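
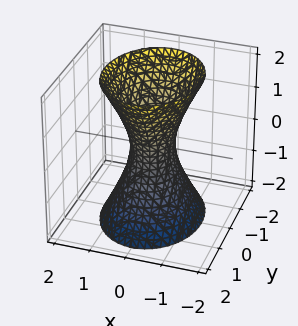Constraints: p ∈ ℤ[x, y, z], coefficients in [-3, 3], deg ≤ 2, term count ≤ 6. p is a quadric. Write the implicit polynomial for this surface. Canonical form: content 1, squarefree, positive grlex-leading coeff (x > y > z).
3*x^2 + 2*y^2 - z^2 - 1

(a) Degree: one connected sheet with a waist; a quadric, so deg p = 2.
(b) Symmetries: the x ↦ −x reflection is a symmetry, so x appears only in even powers; mirror symmetry y ↦ −y ⇒ only even powers of y; the z ↦ −z reflection is a symmetry, so z appears only in even powers.
(c) Observable constraints: it misses every integer gridline on the z-axis.
(d) These observations pin down the coefficients.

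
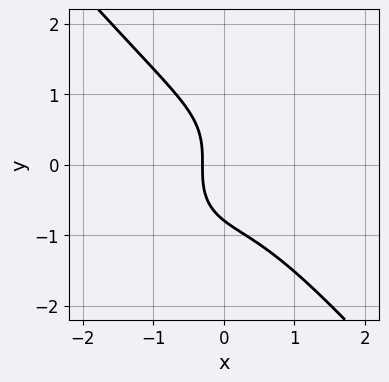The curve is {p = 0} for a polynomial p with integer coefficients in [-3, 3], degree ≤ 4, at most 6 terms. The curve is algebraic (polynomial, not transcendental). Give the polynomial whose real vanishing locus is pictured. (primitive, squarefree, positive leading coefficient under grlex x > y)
The degree is 3 — the shape is more complex than any degree-2 curve.
The integer polynomial consistent with all of this is the stated p.

3*x^3 + 2*y^3 + 3*x + 1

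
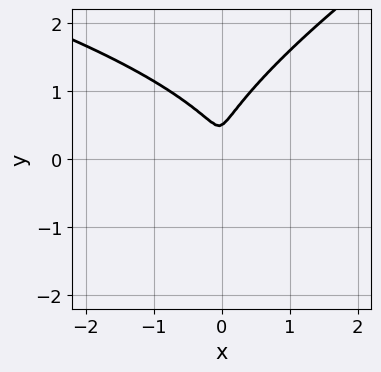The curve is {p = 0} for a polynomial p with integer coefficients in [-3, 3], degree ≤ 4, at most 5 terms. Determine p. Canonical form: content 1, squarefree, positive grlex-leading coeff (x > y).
x*y^2 - 2*y^3 + 3*x^2 + y^2

1. Degree: a generic line meets the curve in up to 3 points, so deg p = 3.
2. Solving for integer coefficients yields p as stated.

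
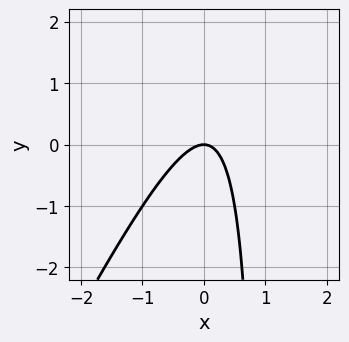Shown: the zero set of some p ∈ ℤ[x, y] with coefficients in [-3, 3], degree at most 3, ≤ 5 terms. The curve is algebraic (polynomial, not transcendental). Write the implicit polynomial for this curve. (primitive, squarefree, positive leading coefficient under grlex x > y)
2*x^2 - x*y + y

First, deg p = 2. The shape is more complex than any degree-1 curve.
Then, from the axis intercepts and sections: one y-axis crossing is at y = 0; one x-axis crossing is at x = 0.
Finally, these observations pin down the coefficients.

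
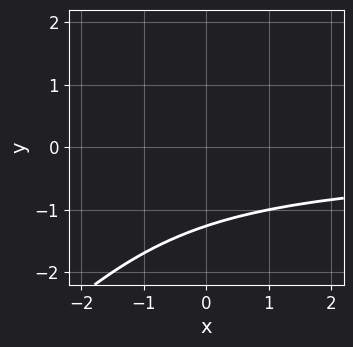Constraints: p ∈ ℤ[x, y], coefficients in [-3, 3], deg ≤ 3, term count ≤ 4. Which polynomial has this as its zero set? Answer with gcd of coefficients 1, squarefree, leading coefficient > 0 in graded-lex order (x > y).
x*y^2 - y^3 - 2

(a) The degree is 3 — the shape is more complex than any degree-2 curve.
(b) From the visible intercepts: it misses every integer gridline on the x-axis.
(c) These observations pin down the coefficients.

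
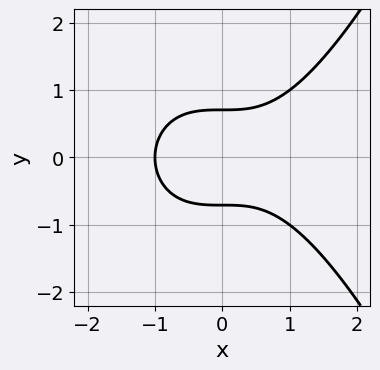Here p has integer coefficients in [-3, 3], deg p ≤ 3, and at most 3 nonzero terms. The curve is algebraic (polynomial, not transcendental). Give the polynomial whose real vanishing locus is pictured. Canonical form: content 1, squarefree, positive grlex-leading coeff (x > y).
x^3 - 2*y^2 + 1

(a) deg p = 3. No degree-2 curve has this shape.
(b) Symmetries: the y ↦ −y reflection is a symmetry, so y appears only in even powers.
(c) Observable constraints: it meets the x-axis at x = -1 (among the integer gridlines).
(d) Solving for integer coefficients yields p as stated.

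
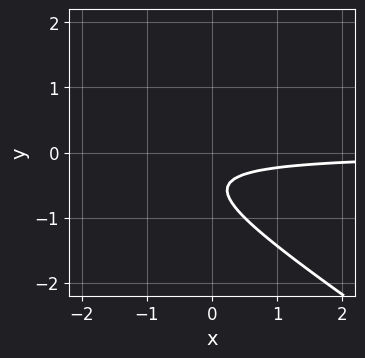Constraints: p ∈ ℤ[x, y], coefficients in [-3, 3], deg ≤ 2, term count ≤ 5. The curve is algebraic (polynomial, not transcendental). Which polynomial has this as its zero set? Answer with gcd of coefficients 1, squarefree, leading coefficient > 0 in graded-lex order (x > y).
1. deg p = 2. The shape is more complex than any degree-1 curve.
2. Reading off the gridlines: it misses every integer gridline on the x-axis; no y-intercept at any integer in the box.
3. Assembling these constraints gives the stated polynomial.

2*x*y + 3*y^2 + 3*y + 1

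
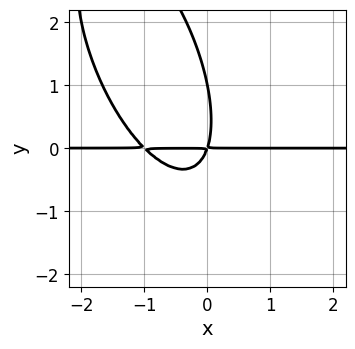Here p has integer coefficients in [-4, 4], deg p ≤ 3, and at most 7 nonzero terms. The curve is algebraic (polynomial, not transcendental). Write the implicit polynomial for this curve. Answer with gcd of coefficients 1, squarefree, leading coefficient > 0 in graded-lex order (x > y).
First, degree: no degree-2 curve has this shape, so deg p = 3.
Then, checking where it meets the axes: every point of the x-axis in the box is on the curve; it meets the y-axis at y = 1 (among the integer gridlines).
Finally, matching integer coefficients to the picture gives p.

3*x^2*y + 2*x*y^2 + y^3 + 3*x*y - y^2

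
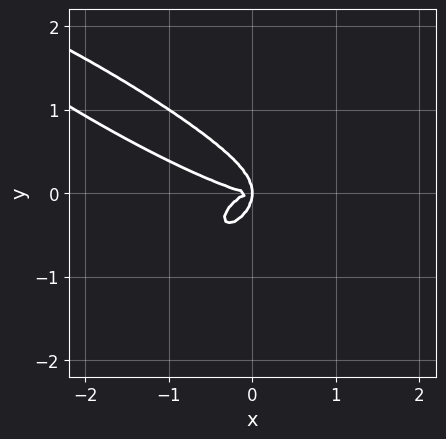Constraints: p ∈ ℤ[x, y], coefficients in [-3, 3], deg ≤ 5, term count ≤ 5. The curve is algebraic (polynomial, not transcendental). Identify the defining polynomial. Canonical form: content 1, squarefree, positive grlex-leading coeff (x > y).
x^4 + 2*x^3*y + 3*y^4 + 2*x*y^2

(a) deg p = 4.
(b) The integer polynomial consistent with all of this is the stated p.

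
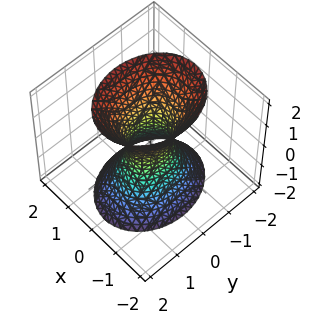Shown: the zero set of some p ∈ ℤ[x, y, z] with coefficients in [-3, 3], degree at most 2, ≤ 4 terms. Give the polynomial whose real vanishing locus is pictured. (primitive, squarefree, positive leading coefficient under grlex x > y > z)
The degree is 2 — one connected sheet with a waist; a quadric.
Symmetries: the y ↦ −y reflection is a symmetry, so y appears only in even powers; mirror symmetry z ↦ −z ⇒ only even powers of z; the x ↦ −x reflection is a symmetry, so x appears only in even powers.
Observable constraints: it misses every integer gridline on the z-axis.
The integer polynomial consistent with all of this is the stated p.

3*x^2 + 2*y^2 - z^2 - 1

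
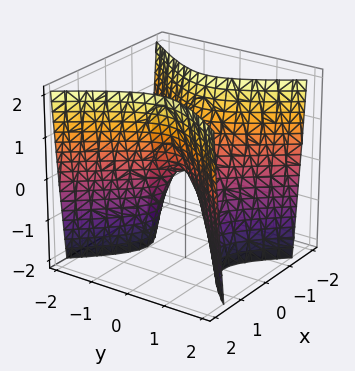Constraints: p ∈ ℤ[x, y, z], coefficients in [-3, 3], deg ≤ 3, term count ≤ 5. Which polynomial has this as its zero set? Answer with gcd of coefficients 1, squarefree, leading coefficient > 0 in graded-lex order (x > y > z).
3*x^2 - 2*y^2 - z

First, degree: a hyperbolic paraboloid; a quadric, so deg p = 2.
Next, symmetries: mirror symmetry x ↦ −x ⇒ only even powers of x; mirror symmetry y ↦ −y ⇒ only even powers of y.
Then, from the axis intercepts and sections: it crosses the z-axis at the gridline z = 0; one x-axis crossing is at x = 0; one y-axis crossing is at y = 0.
Finally, the integer polynomial consistent with all of this is the stated p.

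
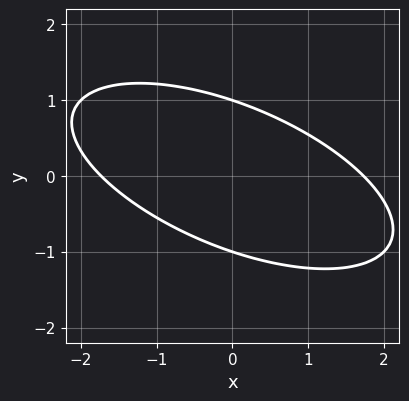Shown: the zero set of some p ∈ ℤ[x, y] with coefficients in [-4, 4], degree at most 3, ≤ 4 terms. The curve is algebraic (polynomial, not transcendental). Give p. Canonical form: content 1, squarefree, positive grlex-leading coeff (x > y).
(a) The degree is 2 — no degree-1 curve has this shape.
(b) Reading off the gridlines: the y-axis gridline crossings are at y ∈ {-1, 1}.
(c) These observations pin down the coefficients.

x^2 + 2*x*y + 3*y^2 - 3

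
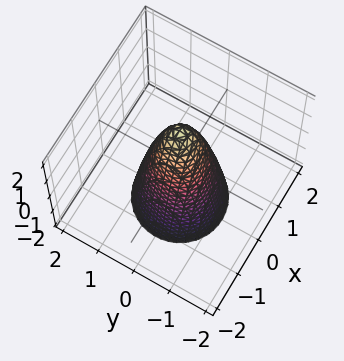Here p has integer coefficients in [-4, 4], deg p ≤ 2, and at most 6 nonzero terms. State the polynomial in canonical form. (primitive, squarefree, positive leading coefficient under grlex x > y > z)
1. deg p = 2. A generic line meets the surface in up to 2 points.
2. Symmetries: rotational symmetry about the z-axis ⇒ p depends on x, y only through x² + y².
3. From the axis intercepts and sections: a circular section at z = 1 has radius between 0 and 1; one z-axis crossing is at z = 2.
4. Assembling these constraints gives the stated polynomial.

3*x^2 + 3*y^2 + z - 2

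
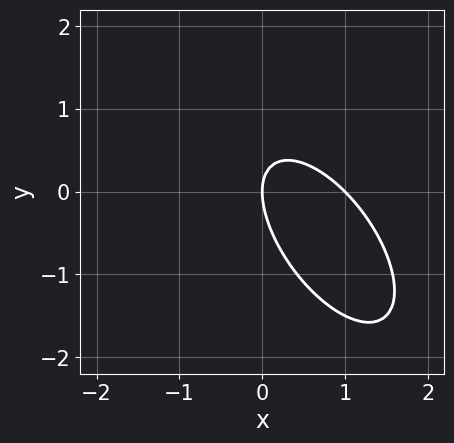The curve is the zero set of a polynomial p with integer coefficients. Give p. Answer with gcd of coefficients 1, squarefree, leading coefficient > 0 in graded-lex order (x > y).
3*x^2 + 3*x*y + 2*y^2 - 3*x

1. deg p = 2. No degree-1 curve has this shape.
2. From the visible intercepts: it crosses the y-axis at the gridline y = 0; among the integer gridlines, it crosses the x-axis at x ∈ {0, 1}.
3. These observations pin down the coefficients.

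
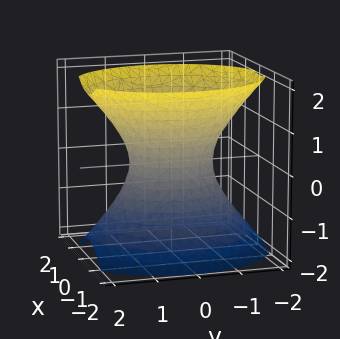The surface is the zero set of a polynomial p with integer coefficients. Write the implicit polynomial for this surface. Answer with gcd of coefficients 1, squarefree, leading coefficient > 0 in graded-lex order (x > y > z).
(a) Degree: one connected sheet with a waist; a quadric, so deg p = 2.
(b) Symmetries: mirror symmetry y ↦ −y ⇒ only even powers of y; mirror symmetry x ↦ −x ⇒ only even powers of x; it's symmetric under z → −z, forcing even powers of z.
(c) Against the integer gridlines: the surface avoids every integer z-axis point in the box; among the integer gridlines, it crosses the y-axis at y ∈ {-1, 1}.
(d) Solving for integer coefficients yields p as stated.

3*x^2 + 2*y^2 - 2*z^2 - 2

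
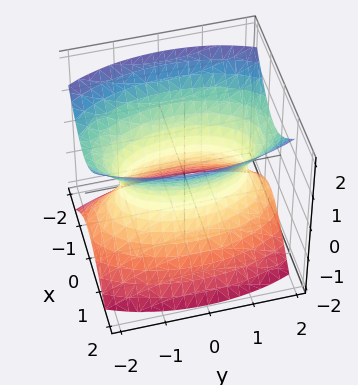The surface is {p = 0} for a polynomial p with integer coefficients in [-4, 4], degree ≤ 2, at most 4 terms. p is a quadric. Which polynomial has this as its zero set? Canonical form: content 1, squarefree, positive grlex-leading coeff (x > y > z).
Degree: one connected sheet with a waist; a quadric, so deg p = 2.
Symmetries: the z ↦ −z reflection is a symmetry, so z appears only in even powers; mirror symmetry x ↦ −x ⇒ only even powers of x; it's symmetric under y → −y, forcing even powers of y.
Reading off the gridlines: the surface avoids every integer z-axis point in the box.
Putting this together gives p.

3*x^2 + y^2 - 2*z^2 - 2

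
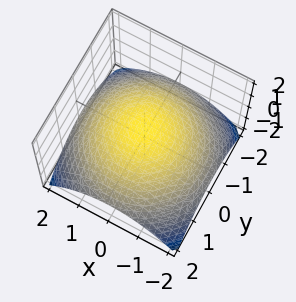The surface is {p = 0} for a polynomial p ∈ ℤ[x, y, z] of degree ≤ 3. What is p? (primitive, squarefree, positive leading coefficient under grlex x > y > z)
1. The degree is 2 — the shape is more complex than any degree-1 surface.
2. Symmetry: the surface is invariant under rotation about z: p = q(x² + y², z).
3. Observable constraints: a circular section at z = 0 has radius between 1 and 2.
4. Putting this together gives p.

x^2 + y^2 + 3*z - 2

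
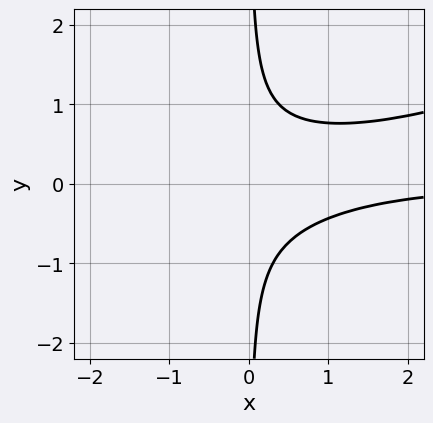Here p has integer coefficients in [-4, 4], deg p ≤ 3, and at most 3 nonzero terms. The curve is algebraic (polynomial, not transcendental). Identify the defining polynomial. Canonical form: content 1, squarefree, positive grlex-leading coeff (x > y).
First, degree: no degree-2 curve has this shape, so deg p = 3.
Next, checking where it meets the axes: no y-intercept at any integer in the box; no x-intercept at any integer in the box.
Finally, fitting integer coefficients to these (and the overall shape) gives p.

x^2*y - 3*x*y^2 + 1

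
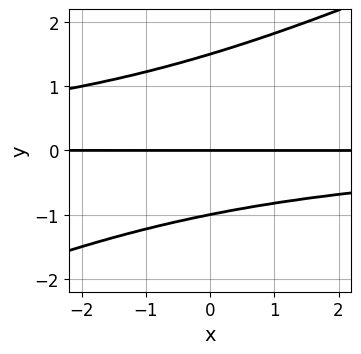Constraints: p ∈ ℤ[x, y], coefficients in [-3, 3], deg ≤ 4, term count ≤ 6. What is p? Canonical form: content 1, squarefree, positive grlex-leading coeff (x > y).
x*y^2 - 2*y^3 + y^2 + 3*y

(a) Degree: the shape is more complex than any degree-2 curve, so deg p = 3.
(b) Against the integer gridlines: every point of the x-axis in the box is on the curve; among the integer gridlines, it crosses the y-axis at y ∈ {-1, 0}.
(c) Solving for integer coefficients yields p as stated.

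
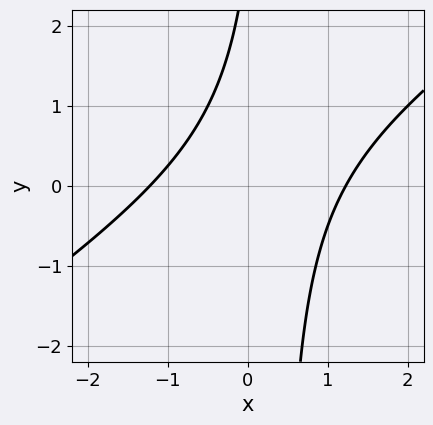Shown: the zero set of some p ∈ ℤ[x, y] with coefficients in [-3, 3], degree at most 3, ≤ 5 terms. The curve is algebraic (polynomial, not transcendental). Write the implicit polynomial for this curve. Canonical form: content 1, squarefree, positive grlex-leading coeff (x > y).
2*x^2 - 3*x*y + y - 3

First, degree: a generic line meets the curve in up to 2 points, so deg p = 2.
Then, observable constraints: it misses every integer gridline on the y-axis.
Finally, assembling these constraints gives the stated polynomial.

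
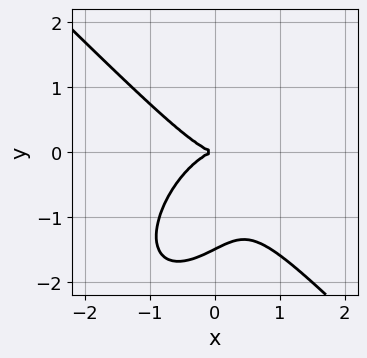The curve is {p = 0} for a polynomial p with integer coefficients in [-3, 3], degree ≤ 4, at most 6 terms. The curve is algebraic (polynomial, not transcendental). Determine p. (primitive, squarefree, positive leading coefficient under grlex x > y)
3*x^3 - x*y^2 + 2*y^3 + 3*y^2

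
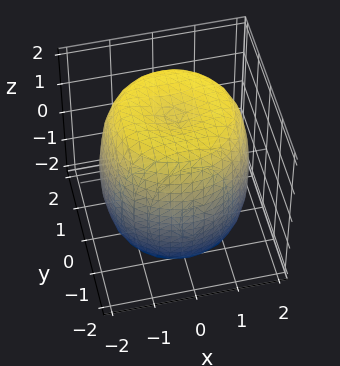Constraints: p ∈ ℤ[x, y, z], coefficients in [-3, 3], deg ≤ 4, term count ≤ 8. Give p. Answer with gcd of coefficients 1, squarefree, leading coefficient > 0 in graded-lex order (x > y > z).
x^4 + 2*x^2*y^2 + y^4 - 2*x^2 - 2*y^2 + z^2 - 3

The degree is 4 — no degree-3 surface has this shape.
Symmetries: every cross-section ⟂ z is a circle, so x, y appear only via x² + y².
Observable constraints: a circular section at z = -1 has radius between 1 and 2.
The integer polynomial consistent with all of this is the stated p.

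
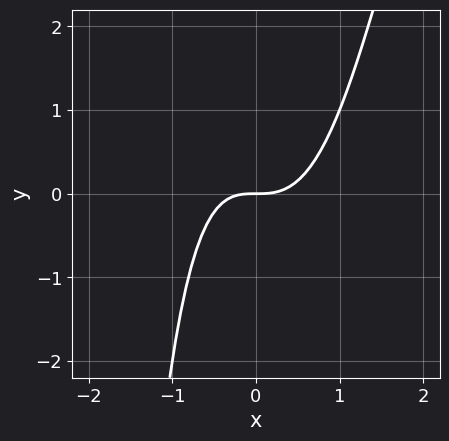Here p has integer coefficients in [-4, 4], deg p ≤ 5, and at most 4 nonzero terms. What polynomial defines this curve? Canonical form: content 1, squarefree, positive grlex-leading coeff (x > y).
1. Degree: no degree-3 curve has this shape, so deg p = 4.
2. Checking where it meets the axes: it meets the y-axis at y = 0 (among the integer gridlines); it crosses the x-axis at the gridline x = 0.
3. Solving for integer coefficients yields p as stated.

x^4 - 3*x^3 + 2*y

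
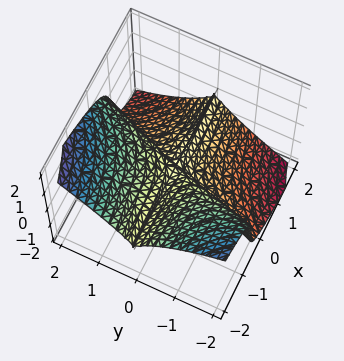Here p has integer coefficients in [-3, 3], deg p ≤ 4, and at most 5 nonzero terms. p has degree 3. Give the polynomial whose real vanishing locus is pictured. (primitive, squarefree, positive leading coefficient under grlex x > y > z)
1. The degree is 3 — a generic line meets the surface in up to 3 points.
2. Against the integer gridlines: it meets the z-axis at z = 0 (among the integer gridlines); it meets the y-axis at y = 0 (among the integer gridlines).
3. These observations pin down the coefficients. Check: (-2, 0, 0) on the x-axis lies on the surface, and p(-2, 0, 0) = 0. ✓

3*x*y^2 - y^3 + 3*z^3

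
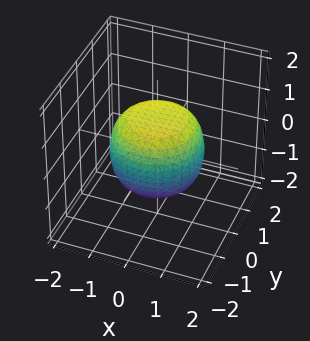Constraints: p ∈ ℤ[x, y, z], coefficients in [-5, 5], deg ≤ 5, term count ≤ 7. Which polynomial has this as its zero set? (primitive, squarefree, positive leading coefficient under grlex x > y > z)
Degree: the shape is more complex than any degree-3 surface, so deg p = 4.
Symmetries: the z-axis is an axis of rotation, so x and y enter only as x² + y².
Observable constraints: the z-axis gridline crossings are at z ∈ {-1, 1}; a circular section at z = 1 has radius between 0 and 1.
The integer polynomial consistent with all of this is the stated p.

2*x^4 + 4*x^2*y^2 + 2*y^4 - x^2 - y^2 + 3*z^2 - 3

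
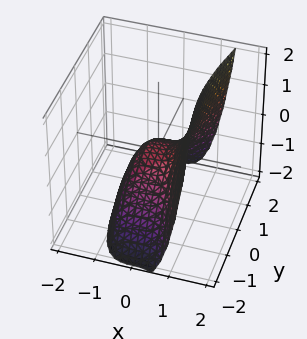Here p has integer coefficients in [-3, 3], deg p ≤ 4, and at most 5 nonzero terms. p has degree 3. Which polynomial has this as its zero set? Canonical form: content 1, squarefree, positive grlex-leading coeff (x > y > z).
First, the degree is 3 — the shape is more complex than any degree-2 surface.
Next, against the integer gridlines: it crosses the z-axis at the gridline z = 0; one y-axis crossing is at y = 0; it crosses the x-axis at the gridline x = 0.
Finally, matching integer coefficients to the picture gives p.

3*x^3 - y^2 - 2*z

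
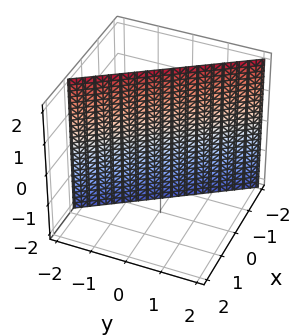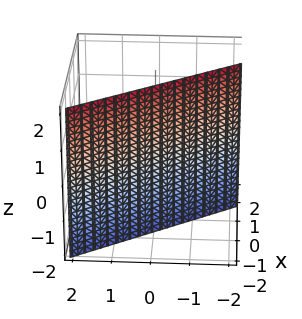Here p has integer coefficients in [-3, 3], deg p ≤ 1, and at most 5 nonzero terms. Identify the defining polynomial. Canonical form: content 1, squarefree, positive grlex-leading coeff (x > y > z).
3*x + 2*y + 2

First, degree: the surface is flat (a plane), so deg p = 1.
Then, from the axis intercepts and sections: it meets the y-axis at y = -1 (among the integer gridlines); it misses every integer gridline on the z-axis.
Finally, solving for integer coefficients yields p as stated.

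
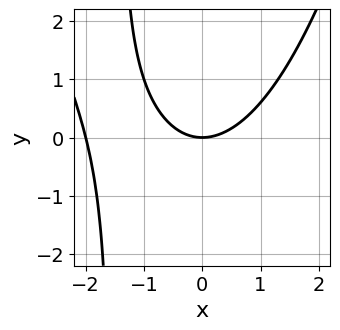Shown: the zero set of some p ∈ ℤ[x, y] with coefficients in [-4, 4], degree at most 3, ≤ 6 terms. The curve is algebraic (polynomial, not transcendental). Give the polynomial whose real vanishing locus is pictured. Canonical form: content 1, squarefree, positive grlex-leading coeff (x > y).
x^3 + 2*x^2 - 2*x*y - 3*y

1. The degree is 3 — the shape is more complex than any degree-2 curve.
2. From the axis intercepts and sections: one y-axis crossing is at y = 0; the x-axis gridline crossings are at x ∈ {-2, 0}.
3. Matching integer coefficients to the picture gives p.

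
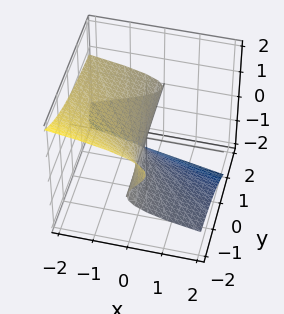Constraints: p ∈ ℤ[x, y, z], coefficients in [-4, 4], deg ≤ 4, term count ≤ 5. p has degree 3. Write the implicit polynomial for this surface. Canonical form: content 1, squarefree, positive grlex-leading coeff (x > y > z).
3*y*z^2 + 3*z^3 + 2*z^2 + 3*x

(a) Degree: the shape is more complex than any degree-2 surface, so deg p = 3.
(b) Against the integer gridlines: the visible y-axis segment lies entirely on the surface; it meets the z-axis at z = 0 (among the integer gridlines).
(c) The integer polynomial consistent with all of this is the stated p.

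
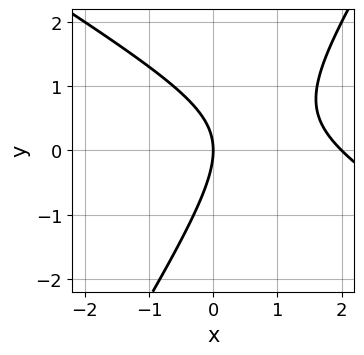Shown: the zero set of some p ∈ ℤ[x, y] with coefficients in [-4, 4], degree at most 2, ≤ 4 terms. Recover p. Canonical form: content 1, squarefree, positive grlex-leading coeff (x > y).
x^2 + x*y - y^2 - 2*x

(a) The degree is 2 — the shape is more complex than any degree-1 curve.
(b) From the visible intercepts: the x-axis gridline crossings are at x ∈ {0, 2}; one y-axis crossing is at y = 0.
(c) Putting this together gives p.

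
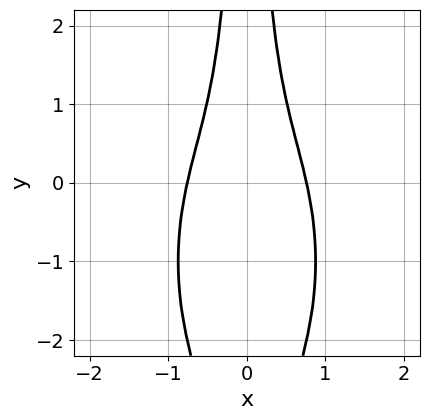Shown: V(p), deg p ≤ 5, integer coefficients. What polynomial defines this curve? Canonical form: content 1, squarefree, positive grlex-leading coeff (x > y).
deg p = 4.
Symmetries: it's symmetric under x → −x, forcing even powers of x.
Checking where it meets the axes: no y-intercept at any integer in the box.
Assembling these constraints gives the stated polynomial.

3*x^4 + x^2*y^2 + 2*x^2*y - 1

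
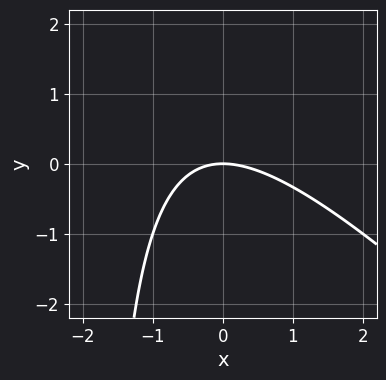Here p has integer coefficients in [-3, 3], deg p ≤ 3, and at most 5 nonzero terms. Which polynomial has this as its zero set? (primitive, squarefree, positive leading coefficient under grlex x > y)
The degree is 2 — the shape is more complex than any degree-1 curve.
Against the integer gridlines: one x-axis crossing is at x = 0; it meets the y-axis at y = 0 (among the integer gridlines).
Putting this together gives p.

x^2 + x*y + 2*y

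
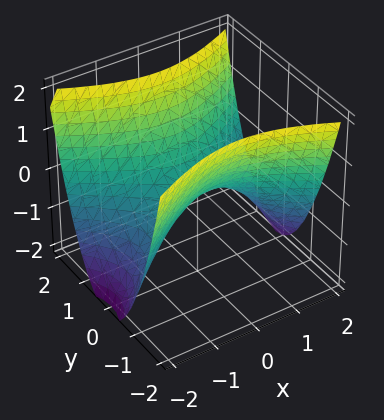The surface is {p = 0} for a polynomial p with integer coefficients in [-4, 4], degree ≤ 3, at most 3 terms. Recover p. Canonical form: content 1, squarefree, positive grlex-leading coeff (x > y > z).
First, deg p = 2. A saddle surface; a quadric.
Then, symmetries: the x ↦ −x reflection is a symmetry, so x appears only in even powers; the y ↦ −y reflection is a symmetry, so y appears only in even powers.
Then, against the integer gridlines: one x-axis crossing is at x = 0; it crosses the z-axis at the gridline z = 0; one y-axis crossing is at y = 0.
Finally, solving for integer coefficients yields p as stated.

x^2 - 2*y^2 + 2*z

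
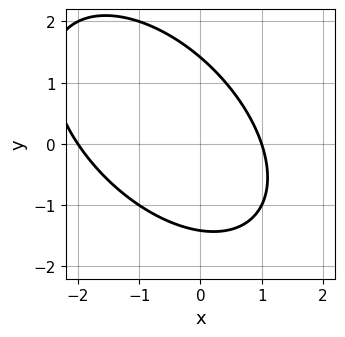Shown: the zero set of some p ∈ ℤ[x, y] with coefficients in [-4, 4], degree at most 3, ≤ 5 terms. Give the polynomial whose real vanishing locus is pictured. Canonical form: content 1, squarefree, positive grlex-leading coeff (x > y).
x^2 + x*y + y^2 + x - 2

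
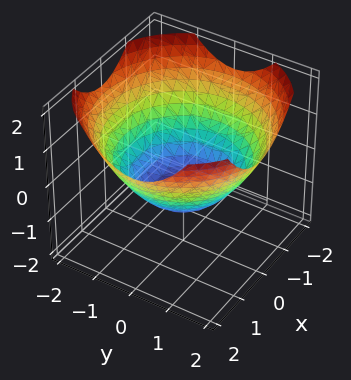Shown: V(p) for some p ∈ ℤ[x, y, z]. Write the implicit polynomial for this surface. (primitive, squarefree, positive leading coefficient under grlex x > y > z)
x^2 + y^2 - 2*z - 2

First, deg p = 2.
Next, symmetries: every cross-section ⟂ z is a circle, so x, y appear only via x² + y².
Next, observable constraints: one z-axis crossing is at z = -1; a circular section at z = 0 has radius between 1 and 2.
Finally, the integer polynomial consistent with all of this is the stated p.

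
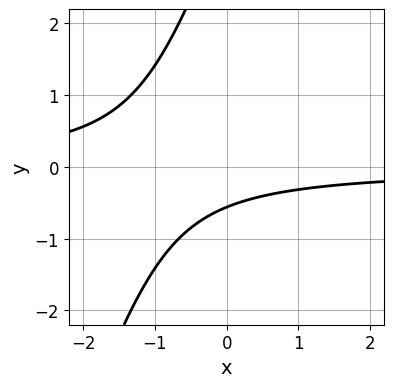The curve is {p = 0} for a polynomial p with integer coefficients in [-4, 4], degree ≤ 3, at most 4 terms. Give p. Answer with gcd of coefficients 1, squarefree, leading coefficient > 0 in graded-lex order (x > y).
3*x*y - y^2 + 3*y + 2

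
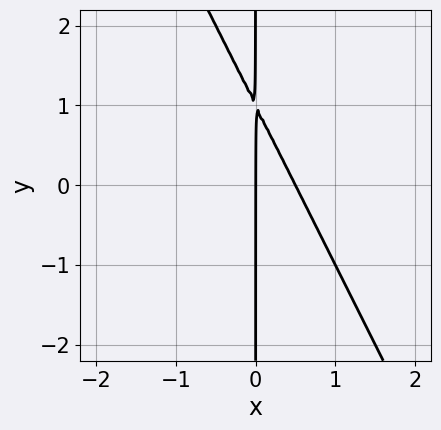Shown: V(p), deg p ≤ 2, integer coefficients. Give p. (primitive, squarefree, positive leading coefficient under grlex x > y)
(a) deg p = 2. A generic line meets the curve in up to 2 points.
(b) From the axis intercepts and sections: it crosses the x-axis at the gridline x = 0; every point of the y-axis in the box is on the curve.
(c) The integer polynomial consistent with all of this is the stated p.

2*x^2 + x*y - x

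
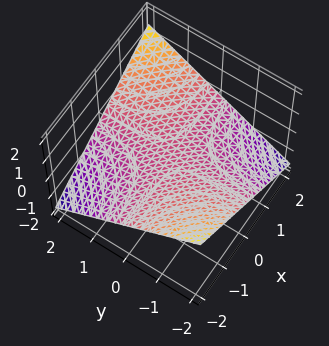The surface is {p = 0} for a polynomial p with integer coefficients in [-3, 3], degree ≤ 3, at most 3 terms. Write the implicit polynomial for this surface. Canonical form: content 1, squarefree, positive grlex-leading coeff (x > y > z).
First, deg p = 2. A hyperbolic paraboloid; a quadric.
Next, from the axis intercepts and sections: every point of the x-axis in the box is on the surface; it crosses the z-axis at the gridline z = 0; every point of the y-axis in the box is on the surface.
Finally, fitting integer coefficients to these (and the overall shape) gives p.

x*y - 3*z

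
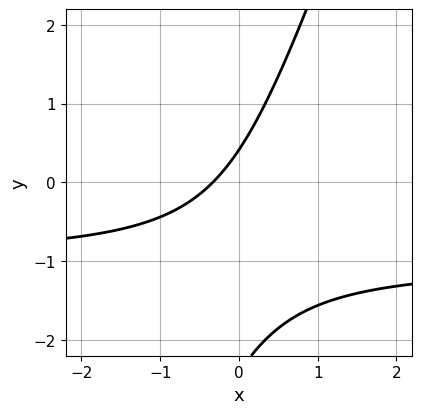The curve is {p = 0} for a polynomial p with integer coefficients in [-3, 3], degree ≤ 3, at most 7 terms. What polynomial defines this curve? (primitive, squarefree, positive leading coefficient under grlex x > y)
3*x*y - y^2 + 3*x - 2*y + 1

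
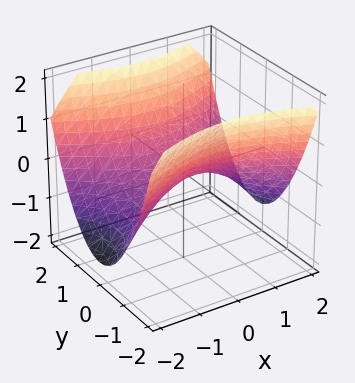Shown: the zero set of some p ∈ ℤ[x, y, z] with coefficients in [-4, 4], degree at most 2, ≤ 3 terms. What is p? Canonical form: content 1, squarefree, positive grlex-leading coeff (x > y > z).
1. deg p = 2. A saddle surface; a quadric.
2. Symmetries: it's symmetric under x → −x, forcing even powers of x; the y ↦ −y reflection is a symmetry, so y appears only in even powers.
3. Against the integer gridlines: it crosses the z-axis at the gridline z = 0; it meets the y-axis at y = 0 (among the integer gridlines).
4. Solving for integer coefficients yields p as stated.

x^2 - 2*y^2 + 3*z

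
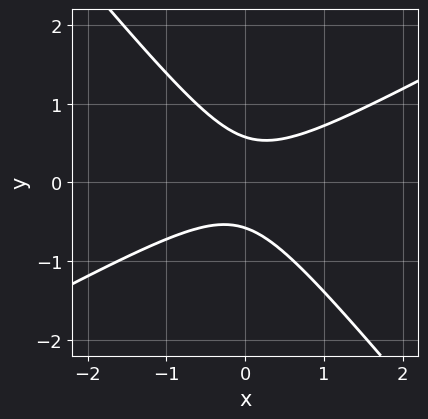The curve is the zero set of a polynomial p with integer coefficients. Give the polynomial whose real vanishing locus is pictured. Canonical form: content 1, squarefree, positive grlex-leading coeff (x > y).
1. deg p = 2.
2. Against the integer gridlines: no x-intercept at any integer in the box.
3. Solving for integer coefficients yields p as stated.

2*x^2 - 2*x*y - 3*y^2 + 1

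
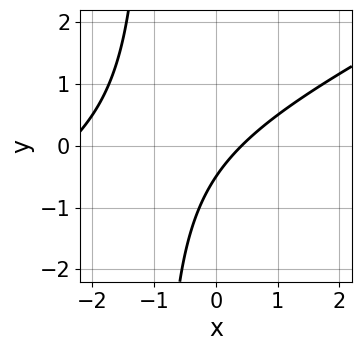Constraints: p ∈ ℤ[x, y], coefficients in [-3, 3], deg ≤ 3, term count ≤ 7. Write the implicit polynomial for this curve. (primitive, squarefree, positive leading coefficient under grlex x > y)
x^2 - 2*x*y + 2*x - 2*y - 1

The degree is 2 — no degree-1 curve has this shape.
The integer polynomial consistent with all of this is the stated p.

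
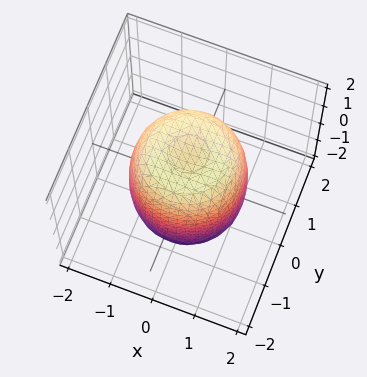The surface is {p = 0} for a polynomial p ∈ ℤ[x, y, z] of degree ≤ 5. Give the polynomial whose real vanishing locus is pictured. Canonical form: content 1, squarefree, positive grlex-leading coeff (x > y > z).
2*x^4 + 4*x^2*y^2 + 2*y^4 - 2*x^2 - 2*y^2 + z^2 - 2

(a) deg p = 4.
(b) Symmetries: the surface is invariant under rotation about z: p = q(x² + y², z).
(c) Checking where it meets the axes: a circular section at z = 1 has radius between 1 and 2.
(d) These observations pin down the coefficients.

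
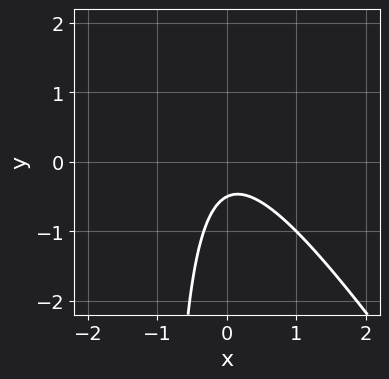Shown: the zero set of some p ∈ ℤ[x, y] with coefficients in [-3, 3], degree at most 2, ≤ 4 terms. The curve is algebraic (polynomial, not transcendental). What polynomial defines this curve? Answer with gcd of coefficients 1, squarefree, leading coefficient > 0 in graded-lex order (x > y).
3*x^2 + 2*x*y + 2*y + 1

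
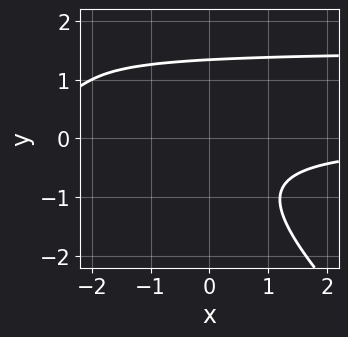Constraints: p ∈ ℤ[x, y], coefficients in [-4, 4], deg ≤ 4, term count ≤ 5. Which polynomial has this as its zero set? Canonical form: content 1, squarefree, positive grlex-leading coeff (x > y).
1. deg p = 3.
2. Against the integer gridlines: it misses every integer gridline on the x-axis.
3. The integer polynomial consistent with all of this is the stated p.

2*x*y^2 + 2*y^3 - 3*x*y - y^2 - 3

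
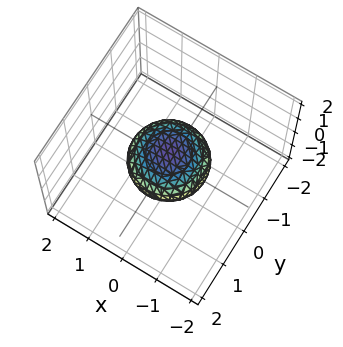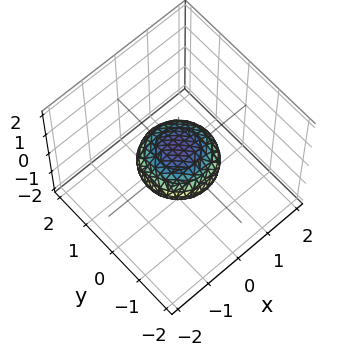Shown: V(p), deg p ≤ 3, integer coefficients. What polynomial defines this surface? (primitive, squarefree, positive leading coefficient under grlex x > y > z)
(a) Degree: bounded and convex; a quadric, so deg p = 2.
(b) Symmetries: rotational symmetry about the z-axis ⇒ p depends on x, y only through x² + y²; mirror symmetry z ↦ −z ⇒ only even powers of z.
(c) Observable constraints: a circular section at z = 0 has radius exactly 1; among the integer gridlines, it crosses the x-axis at x ∈ {-1, 1}; among the integer gridlines, it crosses the y-axis at y ∈ {-1, 1}.
(d) Together with the visible shape, these determine p as stated.

x^2 + y^2 + 2*z^2 - 1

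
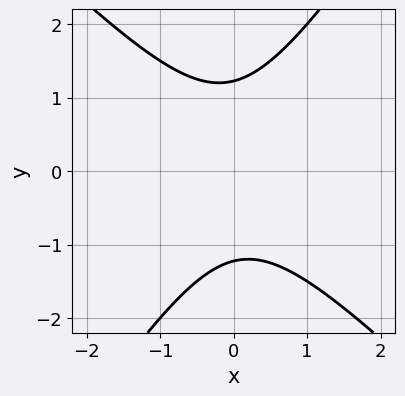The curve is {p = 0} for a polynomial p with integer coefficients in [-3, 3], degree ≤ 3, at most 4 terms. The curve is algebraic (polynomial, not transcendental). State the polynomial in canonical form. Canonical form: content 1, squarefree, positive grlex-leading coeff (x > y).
3*x^2 + x*y - 2*y^2 + 3

1. The degree is 2 — no degree-1 curve has this shape.
2. Observable constraints: it misses every integer gridline on the x-axis.
3. Solving for integer coefficients yields p as stated.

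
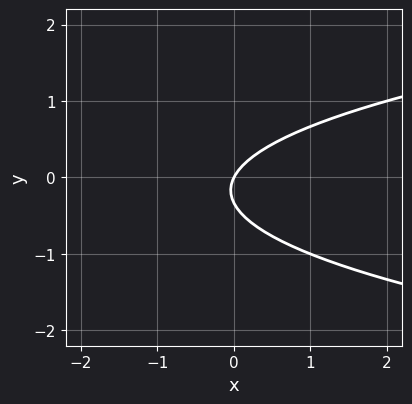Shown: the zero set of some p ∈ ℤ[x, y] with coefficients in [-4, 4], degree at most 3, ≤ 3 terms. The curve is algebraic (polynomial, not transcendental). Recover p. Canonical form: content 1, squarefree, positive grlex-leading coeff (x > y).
3*y^2 - 2*x + y

(a) Degree: no degree-1 curve has this shape, so deg p = 2.
(b) Against the integer gridlines: it meets the y-axis at y = 0 (among the integer gridlines); it meets the x-axis at x = 0 (among the integer gridlines).
(c) Matching integer coefficients to the picture gives p.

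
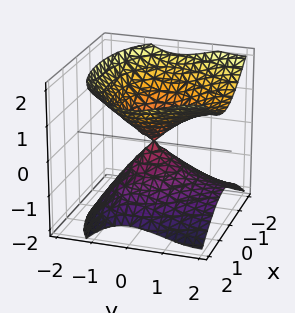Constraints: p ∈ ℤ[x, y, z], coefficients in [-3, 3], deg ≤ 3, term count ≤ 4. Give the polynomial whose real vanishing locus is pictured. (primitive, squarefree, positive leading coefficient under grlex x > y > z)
y^3 - 2*x^2 - 3*y^2 + 3*z^2

1. I count 2 distinct pieces. They look like related sheets of one shape, so recover p as a whole.
2. The degree is 3 — no degree-2 surface has this shape.
3. Against the integer gridlines: it crosses the y-axis at the gridline y = 0; one z-axis crossing is at z = 0; one x-axis crossing is at x = 0.
4. Assembling these constraints gives the stated polynomial.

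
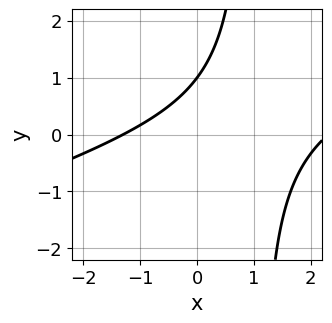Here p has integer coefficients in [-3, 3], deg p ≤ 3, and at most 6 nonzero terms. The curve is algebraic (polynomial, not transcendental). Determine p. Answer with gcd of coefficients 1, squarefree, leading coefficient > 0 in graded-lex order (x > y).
Degree: no degree-1 curve has this shape, so deg p = 2.
Reading off the gridlines: one y-axis crossing is at y = 1.
Together with the visible shape, these determine p as stated.

x^2 - 3*x*y - x + 3*y - 3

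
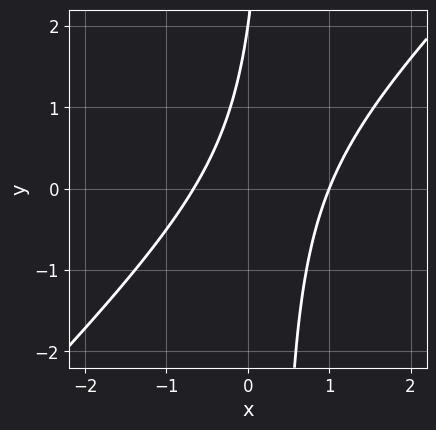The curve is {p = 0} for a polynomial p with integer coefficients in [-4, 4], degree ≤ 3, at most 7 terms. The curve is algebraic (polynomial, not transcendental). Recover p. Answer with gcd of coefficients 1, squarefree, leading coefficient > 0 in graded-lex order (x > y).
First, the degree is 2 — the shape is more complex than any degree-1 curve.
Next, from the visible intercepts: one y-axis crossing is at y = 2; one x-axis crossing is at x = 1.
Finally, these observations pin down the coefficients.

3*x^2 - 3*x*y - x + y - 2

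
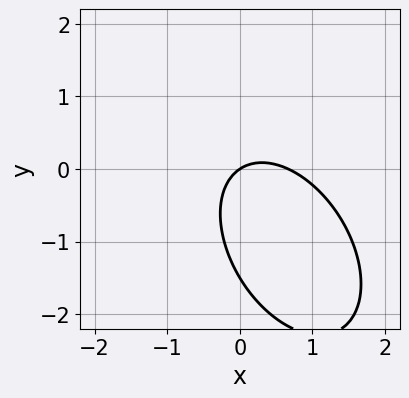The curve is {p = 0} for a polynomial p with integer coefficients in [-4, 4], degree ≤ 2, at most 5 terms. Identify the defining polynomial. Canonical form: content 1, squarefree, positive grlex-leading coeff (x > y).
3*x^2 + 2*x*y + 2*y^2 - 2*x + 3*y

1. Degree: no degree-1 curve has this shape, so deg p = 2.
2. From the axis intercepts and sections: it crosses the x-axis at the gridline x = 0; it meets the y-axis at y = 0 (among the integer gridlines).
3. Assembling these constraints gives the stated polynomial.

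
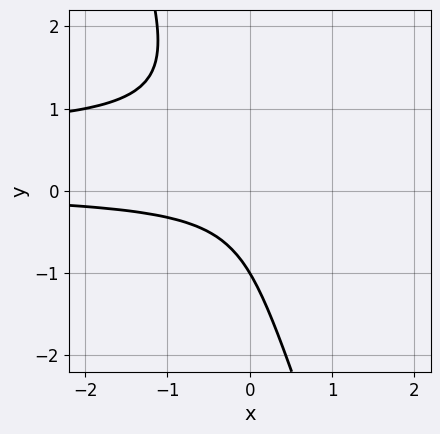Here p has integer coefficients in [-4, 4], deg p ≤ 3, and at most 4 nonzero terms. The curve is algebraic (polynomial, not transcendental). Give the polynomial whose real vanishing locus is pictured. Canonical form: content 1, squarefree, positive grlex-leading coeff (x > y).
3*x*y^2 + y^3 - 2*x*y + 1

1. Degree: the shape is more complex than any degree-2 curve, so deg p = 3.
2. From the visible intercepts: it crosses the y-axis at the gridline y = -1; no x-intercept at any integer in the box.
3. Fitting integer coefficients to these (and the overall shape) gives p.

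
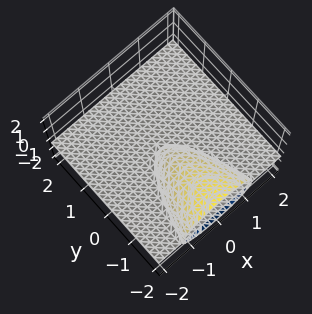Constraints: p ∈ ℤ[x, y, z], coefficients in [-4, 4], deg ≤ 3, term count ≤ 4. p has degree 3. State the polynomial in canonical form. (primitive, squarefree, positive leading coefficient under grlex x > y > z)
The picture has 2 separate pieces. They look like related sheets of one shape, so recover p as a whole.
deg p = 3. No degree-2 surface has this shape.
Observable constraints: the visible y-axis segment lies entirely on the surface; it crosses the z-axis at the gridline z = 0; the visible x-axis segment lies entirely on the surface.
Fitting integer coefficients to these (and the overall shape) gives p.

3*x^2*z + 3*z^3 + x*z + 2*y*z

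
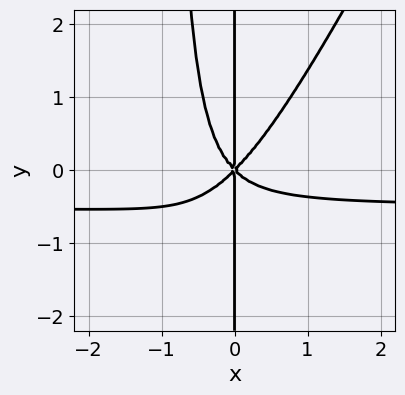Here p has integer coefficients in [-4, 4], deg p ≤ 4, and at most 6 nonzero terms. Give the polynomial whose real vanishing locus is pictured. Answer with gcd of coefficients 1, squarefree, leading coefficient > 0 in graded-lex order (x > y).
2*x^3*y - x^2*y^2 + x^3 - x*y^2

First, deg p = 4.
Next, from the axis intercepts and sections: one x-axis crossing is at x = 0; every point of the y-axis in the box is on the curve.
Finally, fitting integer coefficients to these (and the overall shape) gives p.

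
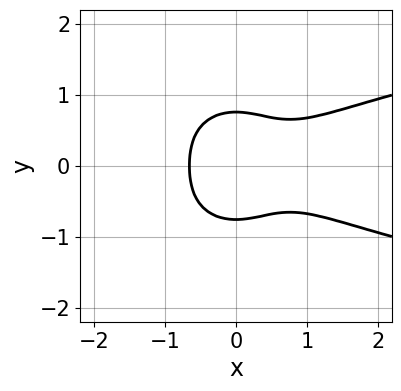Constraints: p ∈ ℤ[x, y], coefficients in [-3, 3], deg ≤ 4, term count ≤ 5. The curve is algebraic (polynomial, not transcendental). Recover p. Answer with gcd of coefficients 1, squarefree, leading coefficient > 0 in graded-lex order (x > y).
First, deg p = 4. No degree-3 curve has this shape.
Next, symmetries: it's symmetric under y → −y, forcing even powers of y.
Finally, together with the visible shape, these determine p as stated.

3*x^2*y^2 + 3*y^4 - 2*x^3 + x^2 - 1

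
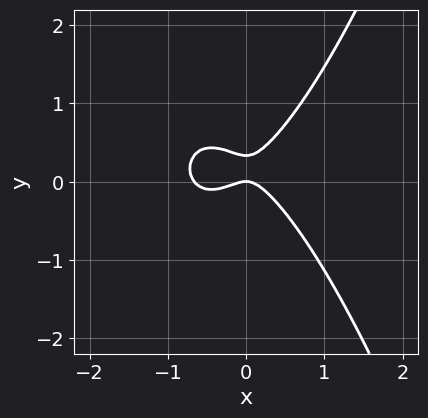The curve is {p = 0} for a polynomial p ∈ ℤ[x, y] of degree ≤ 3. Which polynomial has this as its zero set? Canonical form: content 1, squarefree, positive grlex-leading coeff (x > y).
1. deg p = 3. A generic line meets the curve in up to 3 points.
2. Reading off the gridlines: it meets the y-axis at y = 0 (among the integer gridlines); one x-axis crossing is at x = 0.
3. The integer polynomial consistent with all of this is the stated p.

3*x^3 + 2*x^2 - 3*y^2 + y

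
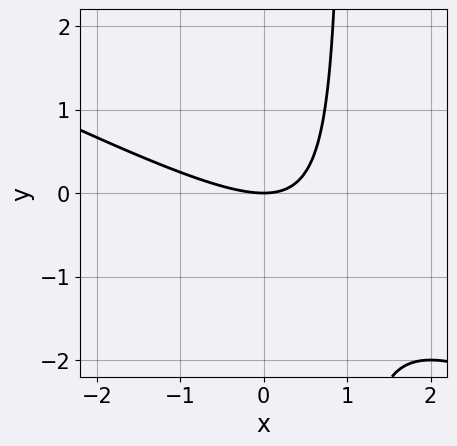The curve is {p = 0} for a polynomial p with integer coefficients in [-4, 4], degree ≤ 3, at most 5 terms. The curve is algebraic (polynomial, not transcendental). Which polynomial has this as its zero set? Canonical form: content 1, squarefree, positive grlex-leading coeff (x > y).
x^2 + 2*x*y - 2*y

(a) deg p = 2. The shape is more complex than any degree-1 curve.
(b) Against the integer gridlines: one x-axis crossing is at x = 0; it meets the y-axis at y = 0 (among the integer gridlines).
(c) Fitting integer coefficients to these (and the overall shape) gives p.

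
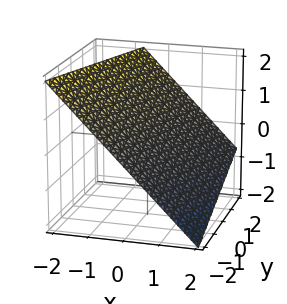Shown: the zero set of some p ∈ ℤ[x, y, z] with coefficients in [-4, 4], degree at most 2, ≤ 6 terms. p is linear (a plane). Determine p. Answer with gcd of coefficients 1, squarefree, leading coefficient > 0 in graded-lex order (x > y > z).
The degree is 1 — the surface is flat (a plane).
From the visible intercepts: it meets the y-axis at y = -2 (among the integer gridlines).
Together with the visible shape, these determine p as stated.

3*x - y + 3*z - 2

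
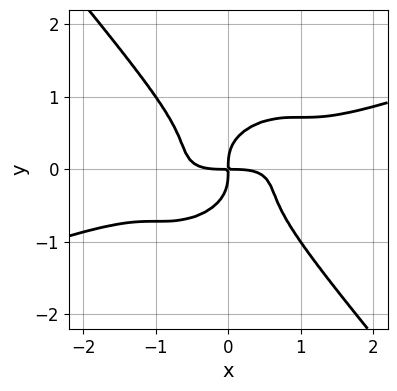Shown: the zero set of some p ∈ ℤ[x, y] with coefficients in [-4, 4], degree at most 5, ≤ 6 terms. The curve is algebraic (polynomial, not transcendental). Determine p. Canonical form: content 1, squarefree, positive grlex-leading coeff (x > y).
(a) Degree: the shape is more complex than any degree-3 curve, so deg p = 4.
(b) From the axis intercepts and sections: it meets the x-axis at x = 0 (among the integer gridlines); it meets the y-axis at y = 0 (among the integer gridlines).
(c) Putting this together gives p.

x^4 - 3*x^3*y + x^2*y^2 - 3*y^4 + 2*x*y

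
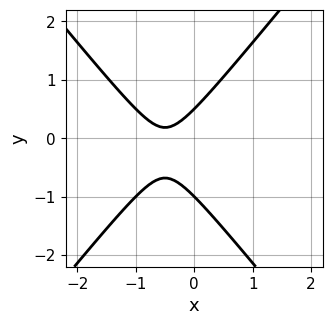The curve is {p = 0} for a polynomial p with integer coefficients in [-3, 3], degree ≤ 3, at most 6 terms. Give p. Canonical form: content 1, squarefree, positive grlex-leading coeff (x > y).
3*x^2 - 2*y^2 + 3*x - y + 1

(a) deg p = 2. A generic line meets the curve in up to 2 points.
(b) Against the integer gridlines: no x-intercept at any integer in the box; it meets the y-axis at y = -1 (among the integer gridlines).
(c) Putting this together gives p.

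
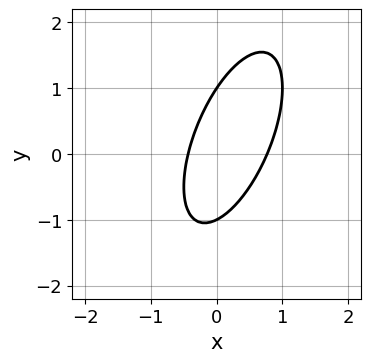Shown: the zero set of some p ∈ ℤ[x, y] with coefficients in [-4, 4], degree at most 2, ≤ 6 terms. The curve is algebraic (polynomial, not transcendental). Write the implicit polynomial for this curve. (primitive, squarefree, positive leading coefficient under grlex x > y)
3*x^2 - 2*x*y + y^2 - x - 1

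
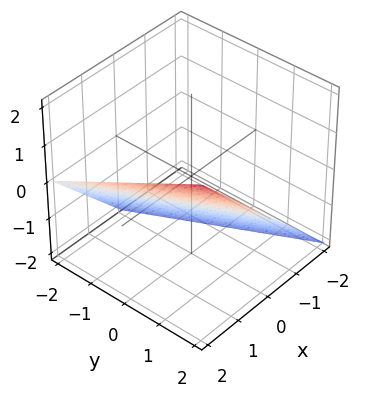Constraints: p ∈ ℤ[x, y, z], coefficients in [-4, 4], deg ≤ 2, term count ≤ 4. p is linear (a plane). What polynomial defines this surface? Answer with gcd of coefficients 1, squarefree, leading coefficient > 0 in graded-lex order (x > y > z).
2*x + y - 2*z - 2

First, deg p = 1.
Next, observable constraints: it meets the x-axis at x = 1 (among the integer gridlines); it crosses the y-axis at the gridline y = 2; it crosses the z-axis at the gridline z = -1.
Finally, fitting integer coefficients to these (and the overall shape) gives p.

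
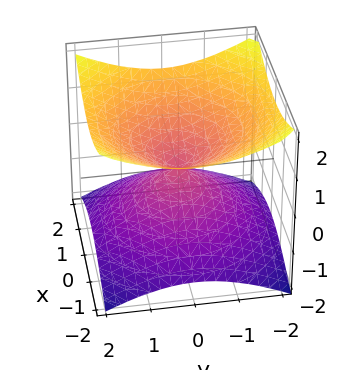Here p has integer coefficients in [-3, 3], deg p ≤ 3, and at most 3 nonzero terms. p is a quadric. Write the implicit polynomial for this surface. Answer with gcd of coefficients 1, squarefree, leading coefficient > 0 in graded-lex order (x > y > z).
1. Degree: a double cone through the origin; a quadric, so deg p = 2.
2. Symmetries: mirror symmetry z ↦ −z ⇒ only even powers of z; the z-axis is an axis of rotation, so x and y enter only as x² + y².
3. From the visible intercepts: one z-axis crossing is at z = 0; a circular section at z = -1 has radius between 1 and 2; one y-axis crossing is at y = 0.
4. Assembling these constraints gives the stated polynomial.

x^2 + y^2 - 2*z^2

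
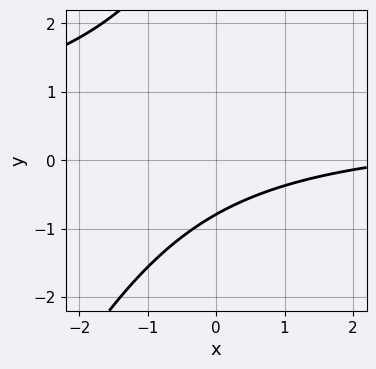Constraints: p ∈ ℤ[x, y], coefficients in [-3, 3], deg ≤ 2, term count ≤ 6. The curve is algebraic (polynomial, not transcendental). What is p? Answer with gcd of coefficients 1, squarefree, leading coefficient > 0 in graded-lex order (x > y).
2*x*y - y^2 - x + 3*y + 3

1. Degree: no degree-1 curve has this shape, so deg p = 2.
2. From the axis intercepts and sections: no x-intercept at any integer in the box.
3. The integer polynomial consistent with all of this is the stated p.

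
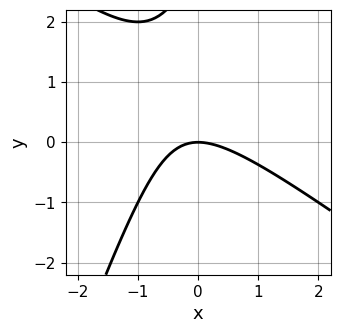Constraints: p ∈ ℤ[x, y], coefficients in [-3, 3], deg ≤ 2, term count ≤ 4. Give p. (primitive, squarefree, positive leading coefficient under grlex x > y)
1. Degree: the shape is more complex than any degree-1 curve, so deg p = 2.
2. From the axis intercepts and sections: it meets the y-axis at y = 0 (among the integer gridlines); it meets the x-axis at x = 0 (among the integer gridlines).
3. Matching integer coefficients to the picture gives p.

2*x^2 + 2*x*y - y^2 + 3*y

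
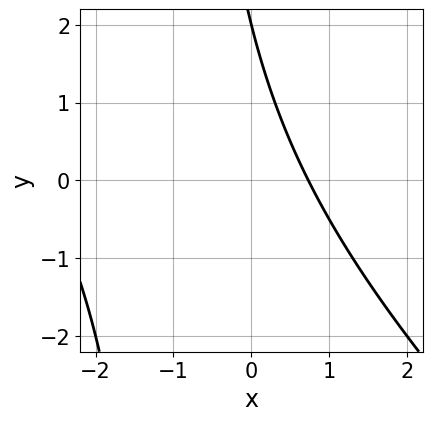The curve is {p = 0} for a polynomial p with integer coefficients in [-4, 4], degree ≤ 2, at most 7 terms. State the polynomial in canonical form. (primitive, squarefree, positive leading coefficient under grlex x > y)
x^2 + x*y + 2*x + y - 2

Degree: a generic line meets the curve in up to 2 points, so deg p = 2.
Reading off the gridlines: it meets the y-axis at y = 2 (among the integer gridlines).
Putting this together gives p.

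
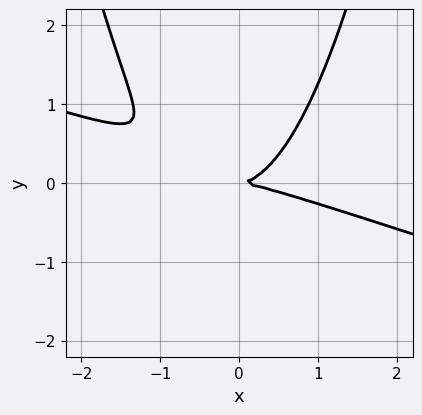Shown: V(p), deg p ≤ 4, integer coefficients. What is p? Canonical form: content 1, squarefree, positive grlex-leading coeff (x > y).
x^3 + 3*x^2*y - 3*y^2

1. Degree: a generic line meets the curve in up to 3 points, so deg p = 3.
2. Checking where it meets the axes: it crosses the x-axis at the gridline x = 0; it meets the y-axis at y = 0 (among the integer gridlines).
3. These observations pin down the coefficients.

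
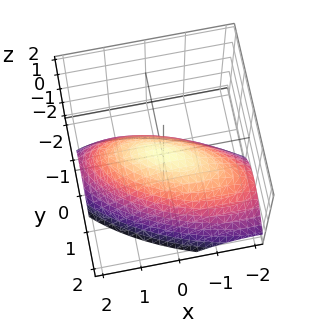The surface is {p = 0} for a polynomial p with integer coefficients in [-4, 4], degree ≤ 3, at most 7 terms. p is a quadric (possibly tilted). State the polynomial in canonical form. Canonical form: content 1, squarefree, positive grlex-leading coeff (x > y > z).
x^2 + 2*x*y + 3*y^2 + y*z + 3*z

First, degree: a generic line meets the surface in up to 2 points, so deg p = 2.
Then, from the axis intercepts and sections: it meets the y-axis at y = 0 (among the integer gridlines); it crosses the z-axis at the gridline z = 0; it crosses the x-axis at the gridline x = 0.
Finally, putting this together gives p.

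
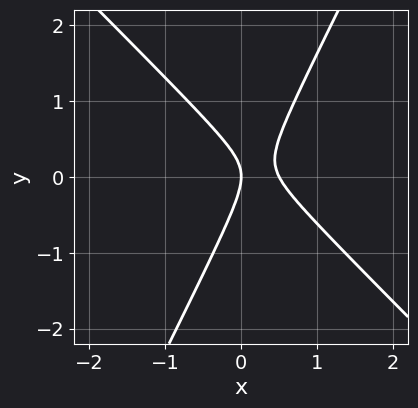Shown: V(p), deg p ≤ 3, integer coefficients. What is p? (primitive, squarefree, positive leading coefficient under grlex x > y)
2*x^2 + x*y - y^2 - x

First, the degree is 2 — a generic line meets the curve in up to 2 points.
Next, from the visible intercepts: it crosses the x-axis at the gridline x = 0; it crosses the y-axis at the gridline y = 0.
Finally, matching integer coefficients to the picture gives p.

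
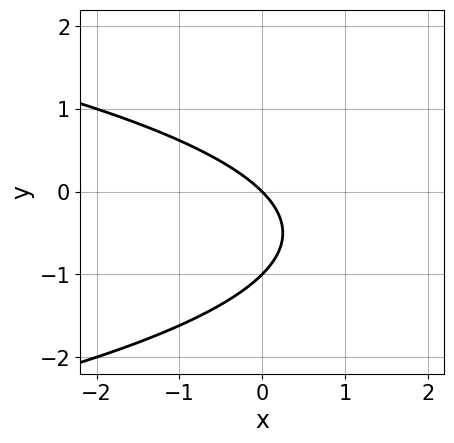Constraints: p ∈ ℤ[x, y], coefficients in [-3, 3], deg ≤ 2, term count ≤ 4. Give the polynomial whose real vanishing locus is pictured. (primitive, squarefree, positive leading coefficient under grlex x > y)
y^2 + x + y

(a) Degree: no degree-1 curve has this shape, so deg p = 2.
(b) From the visible intercepts: among the integer gridlines, it crosses the y-axis at y ∈ {-1, 0}; it crosses the x-axis at the gridline x = 0.
(c) Matching integer coefficients to the picture gives p.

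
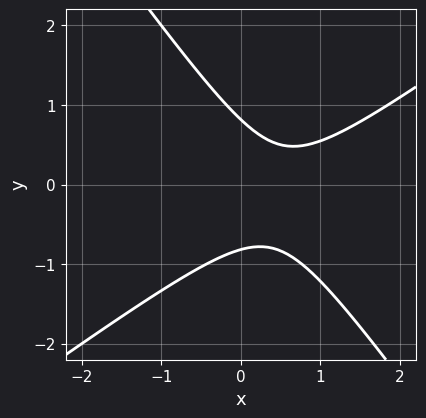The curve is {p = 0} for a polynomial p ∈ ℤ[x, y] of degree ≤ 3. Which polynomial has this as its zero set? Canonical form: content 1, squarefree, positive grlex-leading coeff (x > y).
3*x^2 - 2*x*y - 3*y^2 - 3*x + 2

(a) The degree is 2 — the shape is more complex than any degree-1 curve.
(b) Checking where it meets the axes: it misses every integer gridline on the x-axis.
(c) Putting this together gives p.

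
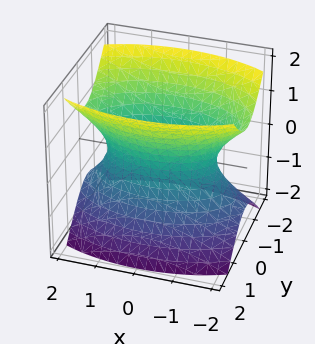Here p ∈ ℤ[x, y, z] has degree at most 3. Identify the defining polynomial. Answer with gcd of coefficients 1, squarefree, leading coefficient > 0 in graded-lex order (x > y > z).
x^2 + 3*y^2 - 2*z^2 - 2

(a) deg p = 2. One connected sheet with a waist; a quadric.
(b) Symmetries: mirror symmetry y ↦ −y ⇒ only even powers of y; the z ↦ −z reflection is a symmetry, so z appears only in even powers; it's symmetric under x → −x, forcing even powers of x.
(c) Observable constraints: it misses every integer gridline on the z-axis.
(d) Solving for integer coefficients yields p as stated.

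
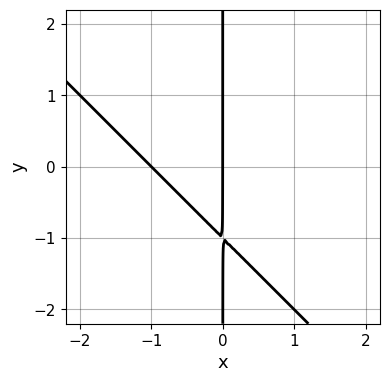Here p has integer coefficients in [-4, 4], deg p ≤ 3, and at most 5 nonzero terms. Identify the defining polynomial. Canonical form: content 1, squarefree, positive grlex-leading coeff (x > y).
1. The degree is 2 — no degree-1 curve has this shape.
2. From the visible intercepts: the x-axis gridline crossings are at x ∈ {-1, 0}; every point of the y-axis in the box is on the curve.
3. Matching integer coefficients to the picture gives p.

x^2 + x*y + x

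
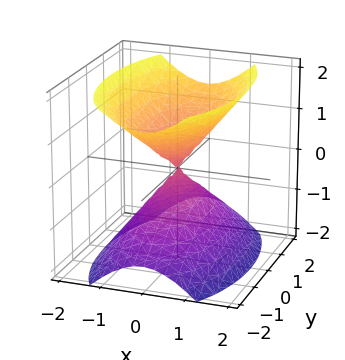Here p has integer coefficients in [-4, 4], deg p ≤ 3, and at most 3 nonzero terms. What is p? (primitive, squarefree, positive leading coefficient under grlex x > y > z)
3*x^2 + y^2 - 2*z^2

First, I count 2 distinct pieces.
Then, deg p = 2.
Then, symmetries: mirror symmetry x ↦ −x ⇒ only even powers of x; the y ↦ −y reflection is a symmetry, so y appears only in even powers; it's symmetric under z → −z, forcing even powers of z.
Next, observable constraints: it crosses the z-axis at the gridline z = 0; it crosses the y-axis at the gridline y = 0; it crosses the x-axis at the gridline x = 0.
Finally, putting this together gives p.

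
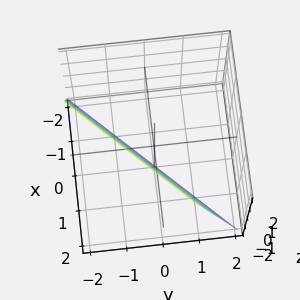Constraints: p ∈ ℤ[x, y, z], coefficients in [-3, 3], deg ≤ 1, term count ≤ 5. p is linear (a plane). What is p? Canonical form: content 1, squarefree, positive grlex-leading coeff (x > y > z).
3*x - 3*y - z - 2

(a) deg p = 1. Every cross-section is a straight line — this is a plane.
(b) From the axis intercepts and sections: it crosses the z-axis at the gridline z = -2.
(c) Matching integer coefficients to the picture gives p.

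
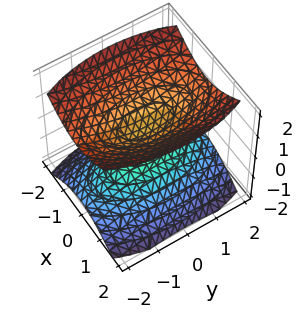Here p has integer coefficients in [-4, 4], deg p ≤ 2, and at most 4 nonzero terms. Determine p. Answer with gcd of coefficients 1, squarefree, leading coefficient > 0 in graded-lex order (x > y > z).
3*x^2 + y^2 - 3*z^2 + 1

I count 2 distinct pieces.
The degree is 2 — two separate bowl-shaped sheets opening away from each other; a quadric.
Symmetries: mirror symmetry x ↦ −x ⇒ only even powers of x; the z ↦ −z reflection is a symmetry, so z appears only in even powers; the y ↦ −y reflection is a symmetry, so y appears only in even powers.
From the axis intercepts and sections: it misses every integer gridline on the y-axis; the surface avoids every integer x-axis point in the box.
Assembling these constraints gives the stated polynomial.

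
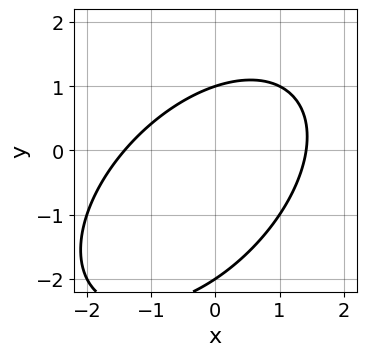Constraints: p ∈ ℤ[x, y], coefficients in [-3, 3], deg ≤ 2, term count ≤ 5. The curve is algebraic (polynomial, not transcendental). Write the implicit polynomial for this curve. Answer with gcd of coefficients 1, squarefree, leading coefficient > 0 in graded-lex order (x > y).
First, degree: the shape is more complex than any degree-1 curve, so deg p = 2.
Next, checking where it meets the axes: among the integer gridlines, it crosses the y-axis at y ∈ {-2, 1}.
Finally, the integer polynomial consistent with all of this is the stated p.

x^2 - x*y + y^2 + y - 2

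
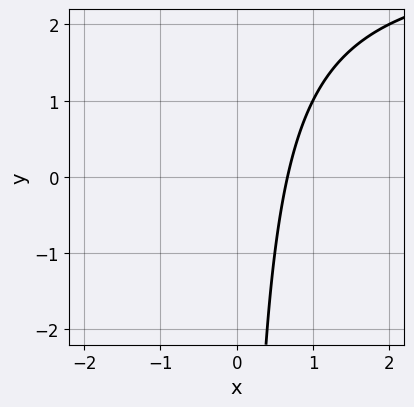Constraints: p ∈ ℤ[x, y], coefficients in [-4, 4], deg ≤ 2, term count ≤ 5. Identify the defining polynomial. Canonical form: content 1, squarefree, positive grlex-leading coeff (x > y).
1. Degree: a generic line meets the curve in up to 2 points, so deg p = 2.
2. From the visible intercepts: it misses every integer gridline on the y-axis.
3. The integer polynomial consistent with all of this is the stated p.

x*y - 3*x + 2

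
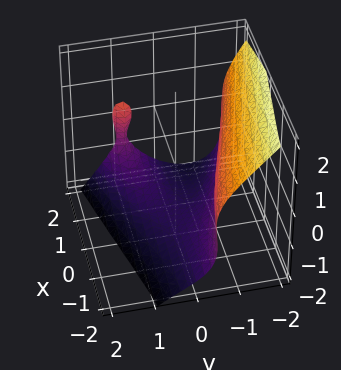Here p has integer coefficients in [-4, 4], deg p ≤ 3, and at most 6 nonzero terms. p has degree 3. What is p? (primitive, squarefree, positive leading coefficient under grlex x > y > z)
(a) The degree is 3 — no degree-2 surface has this shape.
(b) Reading off the gridlines: one y-axis crossing is at y = -1; the surface avoids every integer x-axis point in the box.
(c) Fitting integer coefficients to these (and the overall shape) gives p.

3*y^3 + 2*z^3 - 3*x*y + 2*z^2 + 3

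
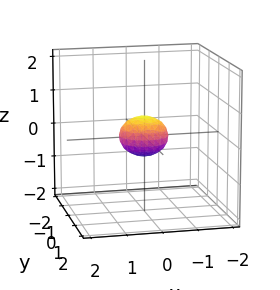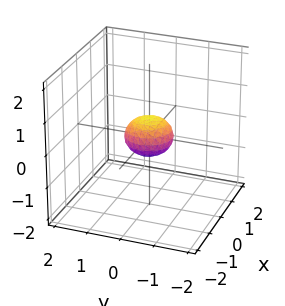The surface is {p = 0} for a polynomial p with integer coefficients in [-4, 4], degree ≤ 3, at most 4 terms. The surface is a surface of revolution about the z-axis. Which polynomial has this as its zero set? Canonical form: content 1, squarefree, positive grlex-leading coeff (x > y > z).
First, the degree is 2 — no degree-1 surface has this shape.
Next, by symmetry, every cross-section ⟂ z is a circle, so x, y appear only via x² + y².
Next, reading off the gridlines: a circular section at z = 0 has radius between 0 and 1.
Finally, these observations pin down the coefficients.

2*x^2 + 2*y^2 + 3*z^2 - 1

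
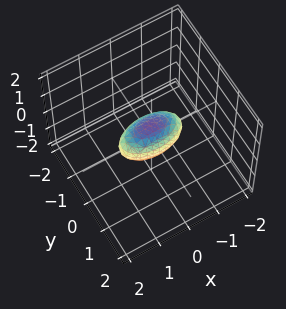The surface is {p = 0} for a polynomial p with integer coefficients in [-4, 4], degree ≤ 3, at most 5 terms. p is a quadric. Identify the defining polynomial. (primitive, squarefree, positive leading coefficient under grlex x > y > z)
x^2 + 3*y^2 + 2*z^2 - 1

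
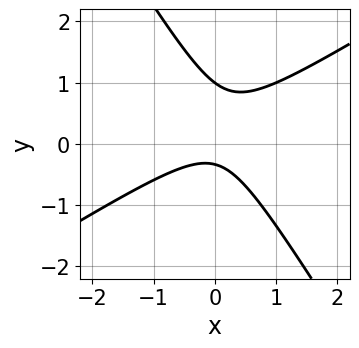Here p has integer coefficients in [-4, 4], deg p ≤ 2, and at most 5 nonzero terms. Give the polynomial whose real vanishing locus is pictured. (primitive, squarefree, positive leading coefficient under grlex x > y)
(a) deg p = 2.
(b) From the axis intercepts and sections: one y-axis crossing is at y = 1; it misses every integer gridline on the x-axis.
(c) Together with the visible shape, these determine p as stated.

3*x^2 - 3*x*y - 3*y^2 + 2*y + 1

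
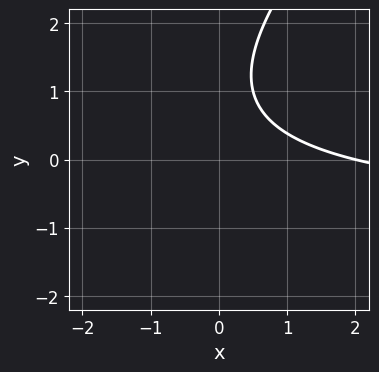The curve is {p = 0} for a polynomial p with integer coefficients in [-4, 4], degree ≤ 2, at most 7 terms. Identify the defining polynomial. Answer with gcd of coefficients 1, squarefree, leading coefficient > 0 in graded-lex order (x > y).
x*y - y^2 + x + 2*y - 2

1. Degree: no degree-1 curve has this shape, so deg p = 2.
2. From the visible intercepts: one x-axis crossing is at x = 2; no y-intercept at any integer in the box.
3. Solving for integer coefficients yields p as stated.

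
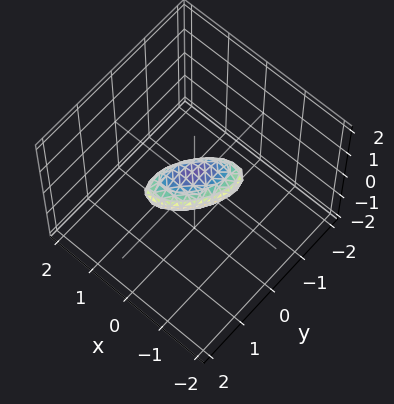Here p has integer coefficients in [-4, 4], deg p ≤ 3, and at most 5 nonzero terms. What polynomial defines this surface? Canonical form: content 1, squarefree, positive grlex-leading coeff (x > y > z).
3*x^2 - 3*x*y + 2*y^2 + 3*z^2 - 1

First, degree: the shape is more complex than any degree-1 surface, so deg p = 2.
Finally, the integer polynomial consistent with all of this is the stated p.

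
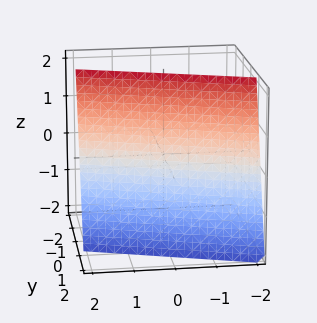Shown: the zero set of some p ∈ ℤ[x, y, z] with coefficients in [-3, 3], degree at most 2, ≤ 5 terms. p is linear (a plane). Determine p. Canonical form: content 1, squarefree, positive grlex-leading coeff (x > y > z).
First, degree: the surface is flat (a plane), so deg p = 1.
Next, from the visible intercepts: one z-axis crossing is at z = 2; it crosses the x-axis at the gridline x = 2.
Finally, assembling these constraints gives the stated polynomial.

x + 3*y + z - 2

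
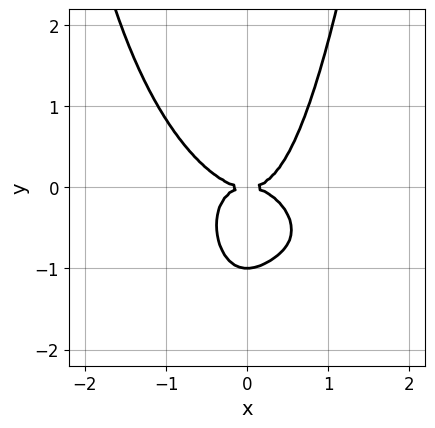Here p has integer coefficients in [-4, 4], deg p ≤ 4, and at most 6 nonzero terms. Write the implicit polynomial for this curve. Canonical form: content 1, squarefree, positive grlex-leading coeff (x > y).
(a) Degree: the shape is more complex than any degree-3 curve, so deg p = 4.
(b) From the axis intercepts and sections: among the integer gridlines, it crosses the y-axis at y ∈ {-1, 0}; it crosses the x-axis at the gridline x = 0.
(c) Matching integer coefficients to the picture gives p.

3*x^4 + 3*x^3*y + 3*x^2*y^2 - 2*y^3 - 2*y^2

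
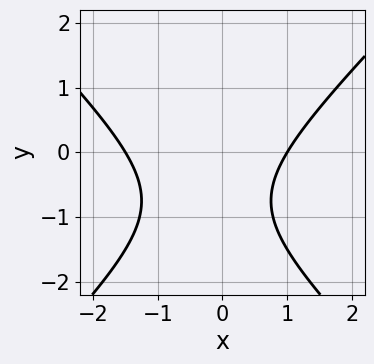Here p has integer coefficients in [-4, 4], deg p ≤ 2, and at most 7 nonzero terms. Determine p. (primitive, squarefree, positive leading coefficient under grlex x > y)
2*x^2 - 2*y^2 + x - 3*y - 3

First, deg p = 2. The shape is more complex than any degree-1 curve.
Next, observable constraints: one x-axis crossing is at x = 1; the curve avoids every integer y-axis point in the box.
Finally, together with the visible shape, these determine p as stated.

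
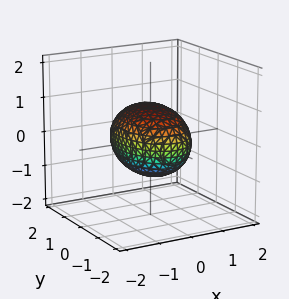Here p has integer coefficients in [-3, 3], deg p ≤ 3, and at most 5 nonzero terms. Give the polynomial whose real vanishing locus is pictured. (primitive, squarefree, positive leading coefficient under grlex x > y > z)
1. The degree is 2 — bounded and convex; a quadric.
2. Symmetries: mirror symmetry x ↦ −x ⇒ only even powers of x; mirror symmetry y ↦ −y ⇒ only even powers of y; it's symmetric under z → −z, forcing even powers of z.
3. Reading off the gridlines: the z-axis gridline crossings are at z ∈ {-1, 1}; among the integer gridlines, it crosses the x-axis at x ∈ {-1, 1}.
4. Putting this together gives p.

2*x^2 + y^2 + 2*z^2 - 2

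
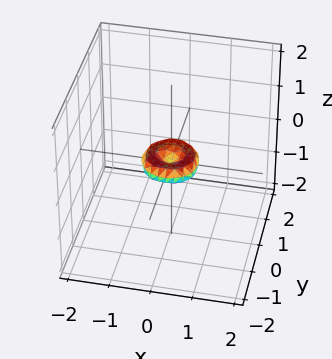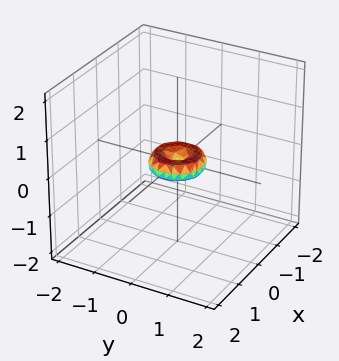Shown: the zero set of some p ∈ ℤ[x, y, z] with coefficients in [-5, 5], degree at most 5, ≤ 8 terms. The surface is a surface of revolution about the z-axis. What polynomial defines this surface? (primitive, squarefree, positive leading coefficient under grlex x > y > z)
2*x^4 + 4*x^2*y^2 + 2*y^4 - x^2 - y^2 + 2*z^2

1. Degree: the shape is more complex than any degree-3 surface, so deg p = 4.
2. Symmetries: rotational symmetry about the z-axis ⇒ p depends on x, y only through x² + y².
3. From the visible intercepts: it meets the x-axis at x = 0 (among the integer gridlines); a circular section at z = 0 has radius between 0 and 1; it meets the y-axis at y = 0 (among the integer gridlines).
4. The integer polynomial consistent with all of this is the stated p.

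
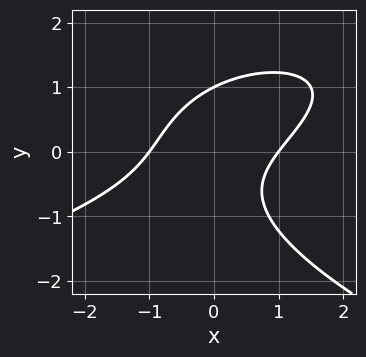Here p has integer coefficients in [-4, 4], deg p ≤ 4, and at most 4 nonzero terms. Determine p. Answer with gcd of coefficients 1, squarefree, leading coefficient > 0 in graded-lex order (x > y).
First, degree: the shape is more complex than any degree-2 curve, so deg p = 3.
Next, observable constraints: the x-axis gridline crossings are at x ∈ {-1, 1}; it meets the y-axis at y = 1 (among the integer gridlines).
Finally, matching integer coefficients to the picture gives p.

2*y^3 + 2*x^2 - 3*x*y - 2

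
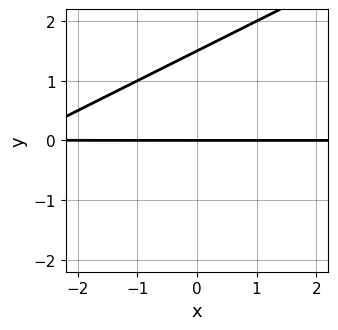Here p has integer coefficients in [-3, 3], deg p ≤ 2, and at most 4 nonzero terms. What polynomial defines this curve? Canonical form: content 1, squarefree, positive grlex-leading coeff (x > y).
1. deg p = 2. The shape is more complex than any degree-1 curve.
2. Against the integer gridlines: it meets the y-axis at y = 0 (among the integer gridlines); every point of the x-axis in the box is on the curve.
3. Assembling these constraints gives the stated polynomial.

x*y - 2*y^2 + 3*y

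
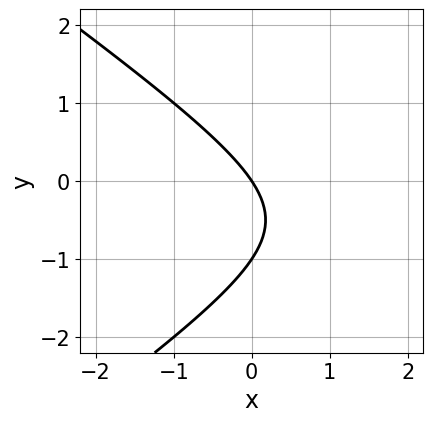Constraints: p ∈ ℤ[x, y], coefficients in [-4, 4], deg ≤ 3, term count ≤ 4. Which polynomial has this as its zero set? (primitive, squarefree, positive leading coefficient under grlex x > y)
1. deg p = 2. A generic line meets the curve in up to 2 points.
2. From the visible intercepts: it meets the x-axis at x = 0 (among the integer gridlines); the y-axis gridline crossings are at y ∈ {-1, 0}.
3. These observations pin down the coefficients.

x^2 - 2*y^2 - 3*x - 2*y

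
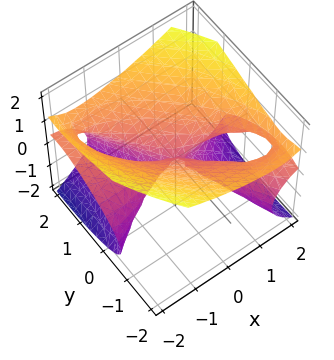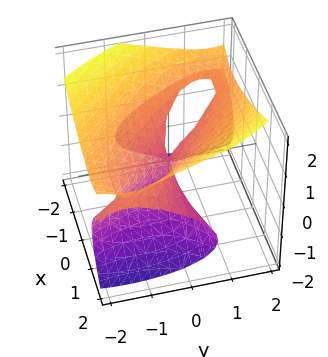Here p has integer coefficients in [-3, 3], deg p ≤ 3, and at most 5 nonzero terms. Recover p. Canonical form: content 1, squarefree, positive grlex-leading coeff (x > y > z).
1. The degree is 3 — no degree-2 surface has this shape.
2. Reading off the gridlines: it meets the z-axis at z = 0 (among the integer gridlines); every point of the x-axis in the box is on the surface; it crosses the y-axis at the gridline y = 0.
3. Matching integer coefficients to the picture gives p.

2*x^2*z - 3*z^3 + 3*x*y + 2*y^2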